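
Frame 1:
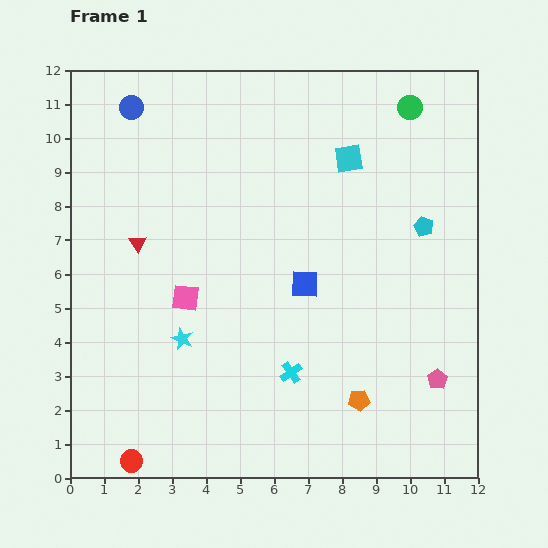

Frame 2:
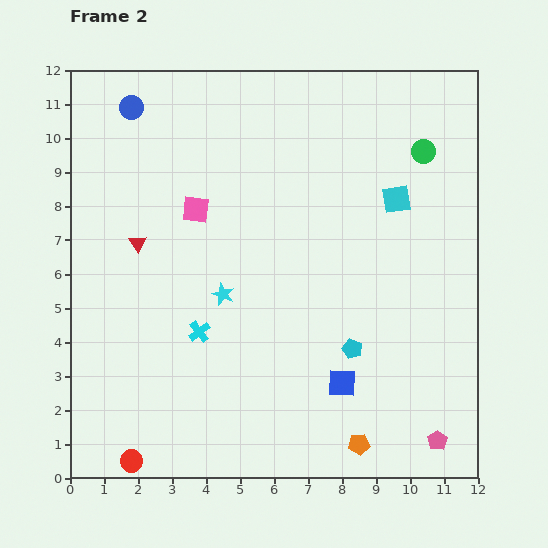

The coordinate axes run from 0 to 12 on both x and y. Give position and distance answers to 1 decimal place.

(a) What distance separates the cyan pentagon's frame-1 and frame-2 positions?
4.2

The cyan pentagon moved from (10.4, 7.4) to (8.3, 3.8), a distance of √(2.1² + 3.6²) ≈ 4.2.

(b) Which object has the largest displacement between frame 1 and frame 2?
the cyan pentagon

(moved 4.2; next 3.1)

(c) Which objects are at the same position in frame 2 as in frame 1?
the red triangle, the blue circle, the red circle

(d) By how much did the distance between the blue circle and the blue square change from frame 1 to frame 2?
+2.9

Distance in frame 1: 7.3. Distance in frame 2: 10.2.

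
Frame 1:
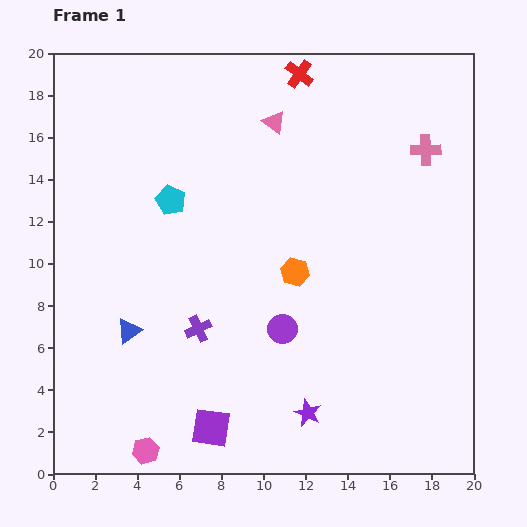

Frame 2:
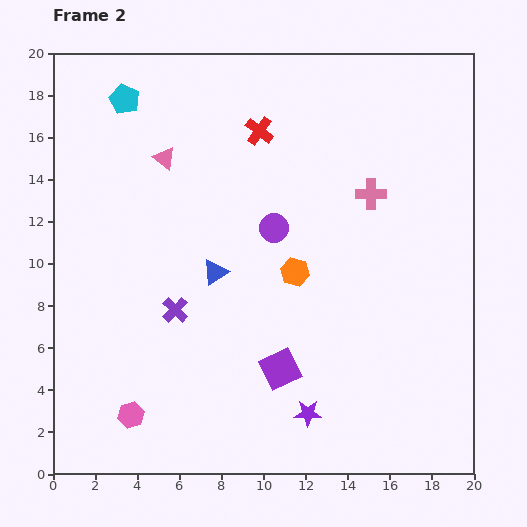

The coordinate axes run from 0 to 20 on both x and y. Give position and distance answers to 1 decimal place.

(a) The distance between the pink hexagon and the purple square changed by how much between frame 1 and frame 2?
+4.1

Distance in frame 1: 3.3. Distance in frame 2: 7.4.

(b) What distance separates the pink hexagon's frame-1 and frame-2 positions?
1.8

The pink hexagon moved from (4.4, 1.1) to (3.7, 2.8), a distance of √(0.7² + 1.7²) ≈ 1.8.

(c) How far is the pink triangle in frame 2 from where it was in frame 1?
5.5

The pink triangle moved from (10.5, 16.7) to (5.3, 15.0), a distance of √(5.2² + 1.7²) ≈ 5.5.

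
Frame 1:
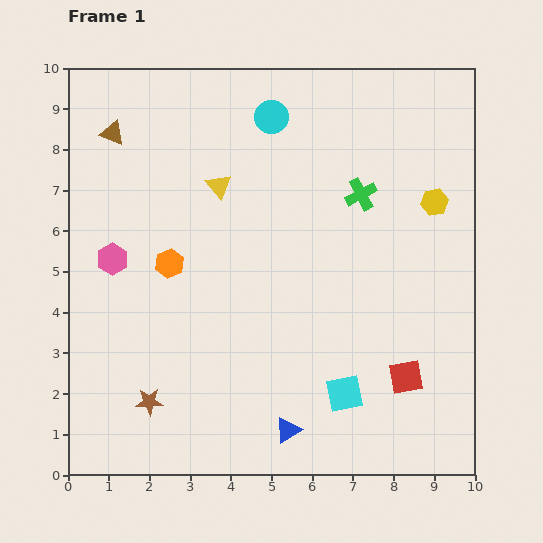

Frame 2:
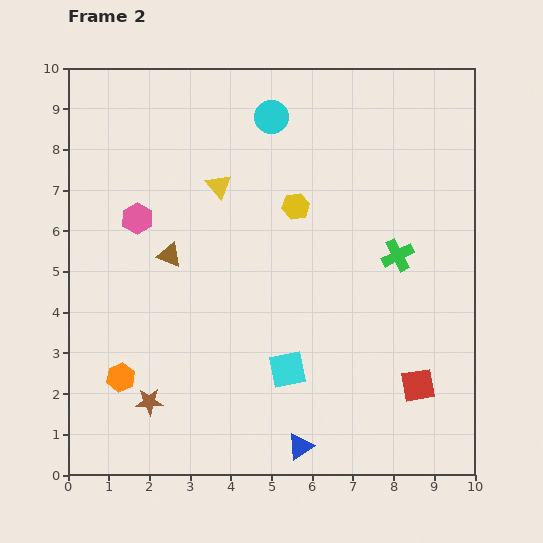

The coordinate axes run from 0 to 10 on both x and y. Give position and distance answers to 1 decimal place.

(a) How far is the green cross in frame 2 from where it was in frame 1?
1.7

The green cross moved from (7.2, 6.9) to (8.1, 5.4), a distance of √(0.9² + 1.5²) ≈ 1.7.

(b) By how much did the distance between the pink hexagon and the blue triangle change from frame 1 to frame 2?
+0.9

Distance in frame 1: 6.0. Distance in frame 2: 6.9.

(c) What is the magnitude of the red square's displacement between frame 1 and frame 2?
0.4

The red square moved from (8.3, 2.4) to (8.6, 2.2), a distance of √(0.3² + 0.2²) ≈ 0.4.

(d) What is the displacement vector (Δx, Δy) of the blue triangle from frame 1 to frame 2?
(0.3, -0.4)

The blue triangle was at (5.4, 1.1) in frame 1 and (5.7, 0.7) in frame 2.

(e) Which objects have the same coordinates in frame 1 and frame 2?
the yellow triangle, the cyan circle, the brown star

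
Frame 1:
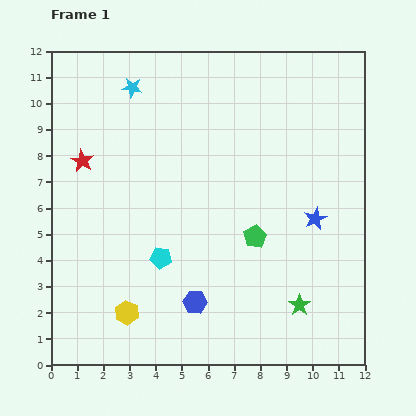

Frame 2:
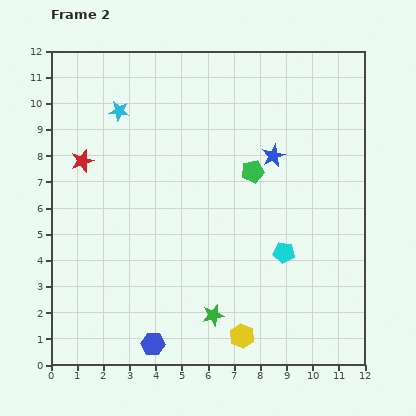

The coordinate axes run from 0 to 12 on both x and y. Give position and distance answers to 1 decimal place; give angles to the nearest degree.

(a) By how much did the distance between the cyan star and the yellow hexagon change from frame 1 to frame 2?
+1.2

Distance in frame 1: 8.6. Distance in frame 2: 9.8.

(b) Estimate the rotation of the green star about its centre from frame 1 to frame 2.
23° clockwise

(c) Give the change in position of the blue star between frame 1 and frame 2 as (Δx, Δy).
(-1.6, 2.4)

The blue star was at (10.1, 5.6) in frame 1 and (8.5, 8.0) in frame 2.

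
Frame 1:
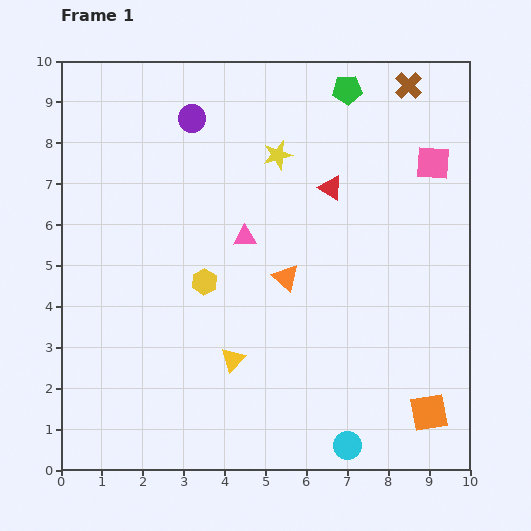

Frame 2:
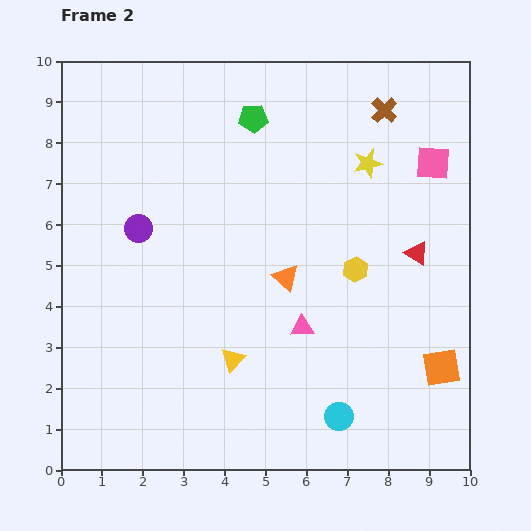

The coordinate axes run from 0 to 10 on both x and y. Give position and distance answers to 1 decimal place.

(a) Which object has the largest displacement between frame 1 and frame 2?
the yellow hexagon

(moved 3.7; next 3.0)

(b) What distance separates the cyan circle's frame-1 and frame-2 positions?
0.7

The cyan circle moved from (7.0, 0.6) to (6.8, 1.3), a distance of √(0.2² + 0.7²) ≈ 0.7.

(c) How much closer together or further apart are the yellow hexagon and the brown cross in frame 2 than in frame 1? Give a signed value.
-2.9

Distance in frame 1: 6.9. Distance in frame 2: 4.0.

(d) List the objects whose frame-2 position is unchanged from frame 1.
the yellow triangle, the orange triangle, the pink square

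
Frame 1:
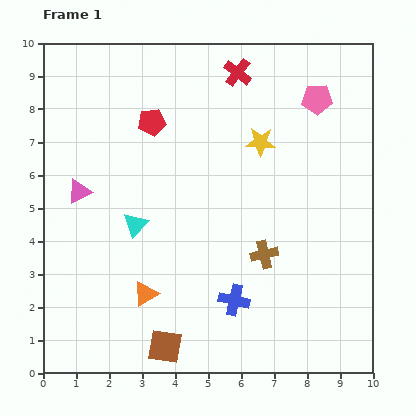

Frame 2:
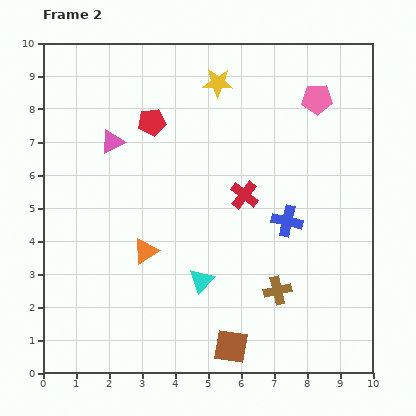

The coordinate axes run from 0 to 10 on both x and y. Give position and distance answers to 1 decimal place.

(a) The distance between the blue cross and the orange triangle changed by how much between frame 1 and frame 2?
+1.7

Distance in frame 1: 2.7. Distance in frame 2: 4.4.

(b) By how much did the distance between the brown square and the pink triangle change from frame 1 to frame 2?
+1.8

Distance in frame 1: 5.4. Distance in frame 2: 7.2.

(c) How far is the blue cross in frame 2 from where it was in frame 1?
2.9

The blue cross moved from (5.8, 2.2) to (7.4, 4.6), a distance of √(1.6² + 2.4²) ≈ 2.9.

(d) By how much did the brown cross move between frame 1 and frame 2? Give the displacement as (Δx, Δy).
(0.4, -1.1)

The brown cross was at (6.7, 3.6) in frame 1 and (7.1, 2.5) in frame 2.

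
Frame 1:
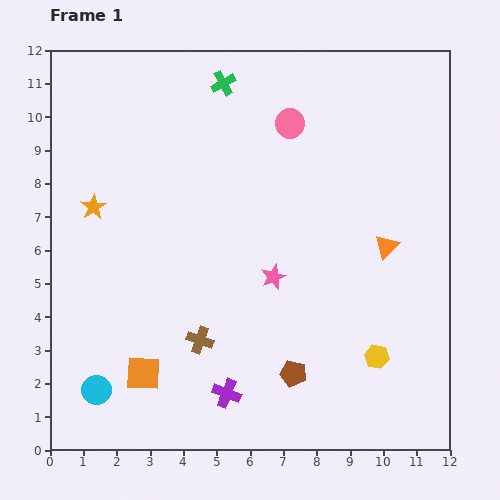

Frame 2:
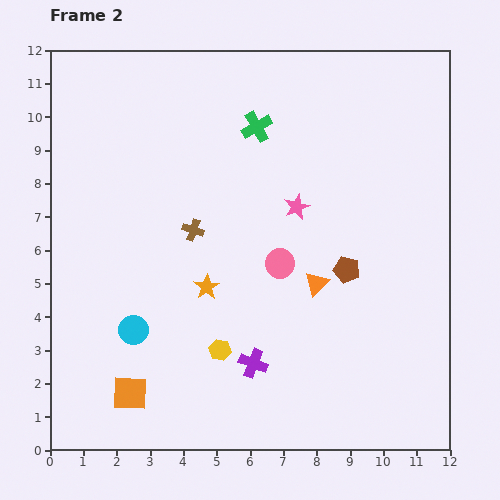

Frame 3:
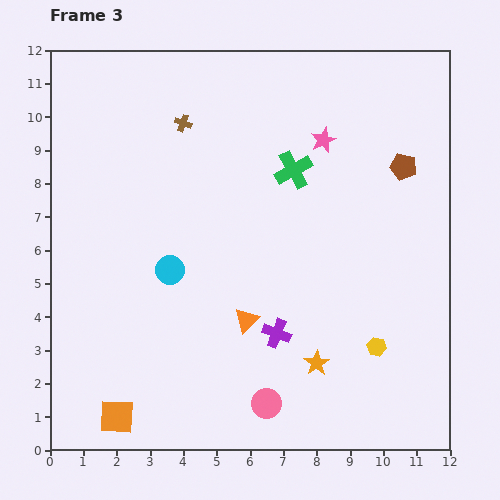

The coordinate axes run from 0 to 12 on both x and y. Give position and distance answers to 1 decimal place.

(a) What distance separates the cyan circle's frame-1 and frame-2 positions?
2.1

The cyan circle moved from (1.4, 1.8) to (2.5, 3.6), a distance of √(1.1² + 1.8²) ≈ 2.1.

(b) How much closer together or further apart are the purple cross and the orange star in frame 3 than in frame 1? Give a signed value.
-5.4

Distance in frame 1: 6.9. Distance in frame 3: 1.5.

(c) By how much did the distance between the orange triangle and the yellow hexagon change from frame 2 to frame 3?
+0.5

Distance in frame 2: 3.5. Distance in frame 3: 4.0.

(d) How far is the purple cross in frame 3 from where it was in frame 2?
1.1

The purple cross moved from (6.1, 2.6) to (6.8, 3.5), a distance of √(0.7² + 0.9²) ≈ 1.1.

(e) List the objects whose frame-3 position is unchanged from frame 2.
none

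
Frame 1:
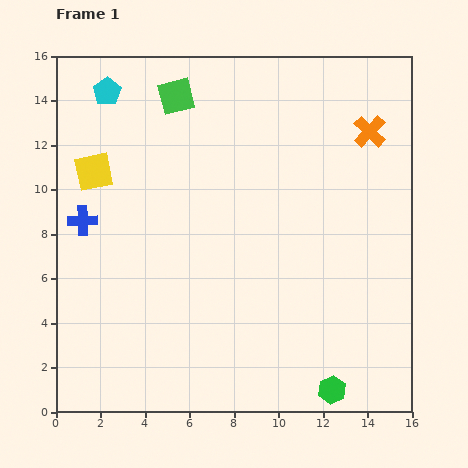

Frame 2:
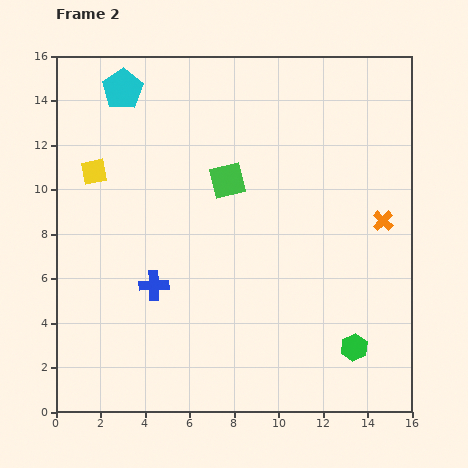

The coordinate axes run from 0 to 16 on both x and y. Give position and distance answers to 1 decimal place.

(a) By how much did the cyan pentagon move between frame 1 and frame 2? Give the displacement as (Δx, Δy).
(0.7, 0.1)

The cyan pentagon was at (2.3, 14.4) in frame 1 and (3.0, 14.5) in frame 2.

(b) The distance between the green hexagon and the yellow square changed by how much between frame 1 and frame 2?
-0.4

Distance in frame 1: 14.5. Distance in frame 2: 14.1.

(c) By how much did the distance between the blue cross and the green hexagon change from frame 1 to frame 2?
-4.1

Distance in frame 1: 13.5. Distance in frame 2: 9.4.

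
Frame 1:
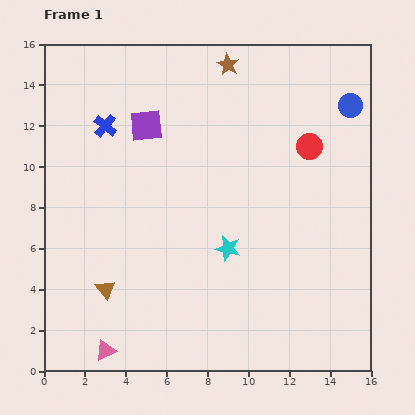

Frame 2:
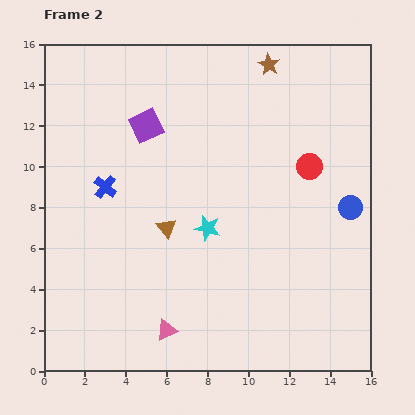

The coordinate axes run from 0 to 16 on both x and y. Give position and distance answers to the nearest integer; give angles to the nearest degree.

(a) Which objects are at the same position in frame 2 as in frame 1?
the purple square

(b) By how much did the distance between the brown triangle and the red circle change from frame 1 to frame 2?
-4

Distance in frame 1: 12. Distance in frame 2: 8.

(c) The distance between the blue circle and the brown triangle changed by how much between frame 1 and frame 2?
-6

Distance in frame 1: 15. Distance in frame 2: 9.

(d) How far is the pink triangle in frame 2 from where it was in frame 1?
3

The pink triangle moved from (3, 1) to (6, 2), a distance of √(3² + 1²) ≈ 3.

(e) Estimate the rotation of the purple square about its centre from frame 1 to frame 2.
20° counter-clockwise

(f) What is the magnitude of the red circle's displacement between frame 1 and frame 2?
1

The red circle moved from (13, 11) to (13, 10), a distance of √(0² + 1²) ≈ 1.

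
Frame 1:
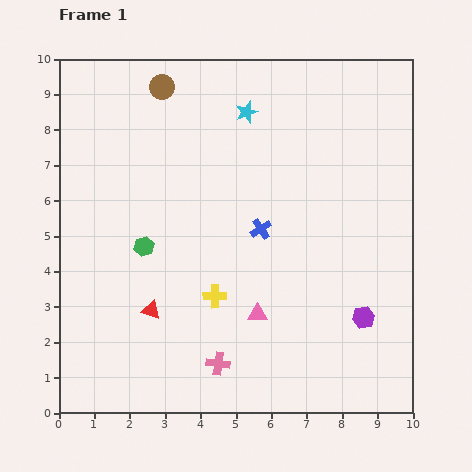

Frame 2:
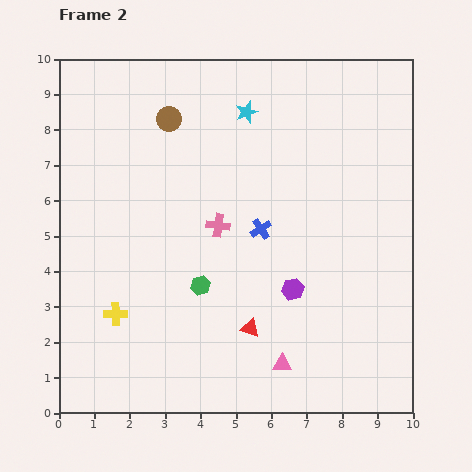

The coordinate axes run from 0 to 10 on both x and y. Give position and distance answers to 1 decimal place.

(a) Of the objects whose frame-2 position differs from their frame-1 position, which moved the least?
the brown circle

(moved 0.9)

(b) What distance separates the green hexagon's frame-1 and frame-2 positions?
1.9

The green hexagon moved from (2.4, 4.7) to (4.0, 3.6), a distance of √(1.6² + 1.1²) ≈ 1.9.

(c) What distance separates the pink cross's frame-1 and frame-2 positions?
3.9

The pink cross moved from (4.5, 1.4) to (4.5, 5.3), a distance of √(0.0² + 3.9²) ≈ 3.9.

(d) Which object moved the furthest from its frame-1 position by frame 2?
the pink cross

(moved 3.9; next 2.8)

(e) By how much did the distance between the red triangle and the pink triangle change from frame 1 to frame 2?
-1.7

Distance in frame 1: 3.0. Distance in frame 2: 1.3.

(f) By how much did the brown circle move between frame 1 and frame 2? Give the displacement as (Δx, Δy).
(0.2, -0.9)

The brown circle was at (2.9, 9.2) in frame 1 and (3.1, 8.3) in frame 2.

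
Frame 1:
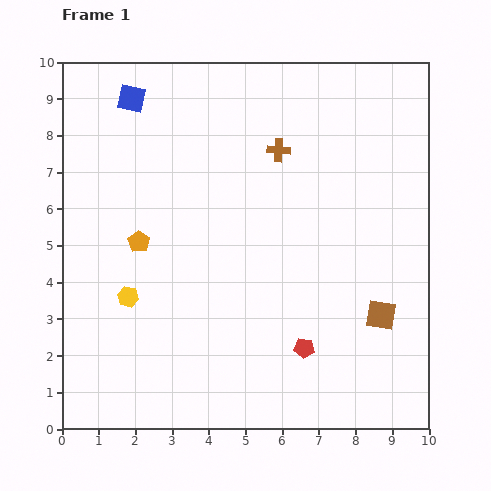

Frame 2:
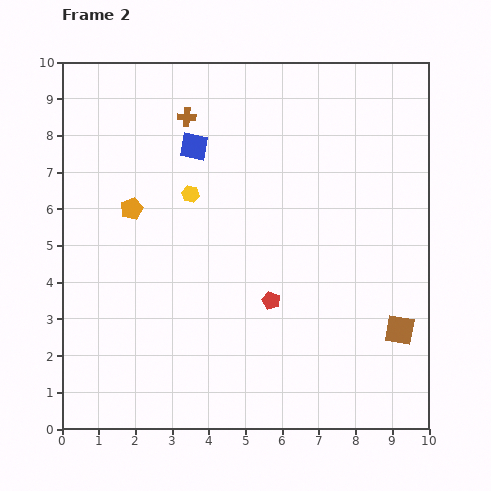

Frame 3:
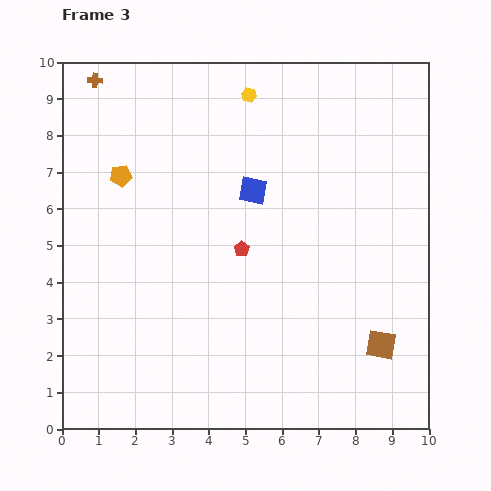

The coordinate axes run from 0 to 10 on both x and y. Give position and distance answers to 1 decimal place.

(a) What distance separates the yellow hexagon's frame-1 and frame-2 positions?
3.3

The yellow hexagon moved from (1.8, 3.6) to (3.5, 6.4), a distance of √(1.7² + 2.8²) ≈ 3.3.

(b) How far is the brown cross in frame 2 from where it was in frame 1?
2.7

The brown cross moved from (5.9, 7.6) to (3.4, 8.5), a distance of √(2.5² + 0.9²) ≈ 2.7.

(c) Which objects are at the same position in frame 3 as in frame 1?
none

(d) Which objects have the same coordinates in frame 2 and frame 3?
none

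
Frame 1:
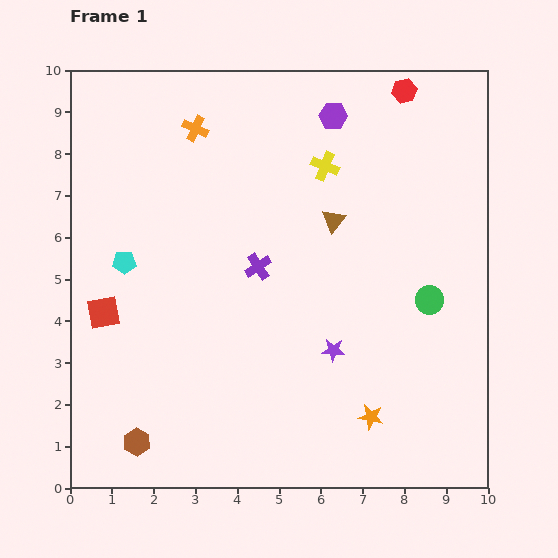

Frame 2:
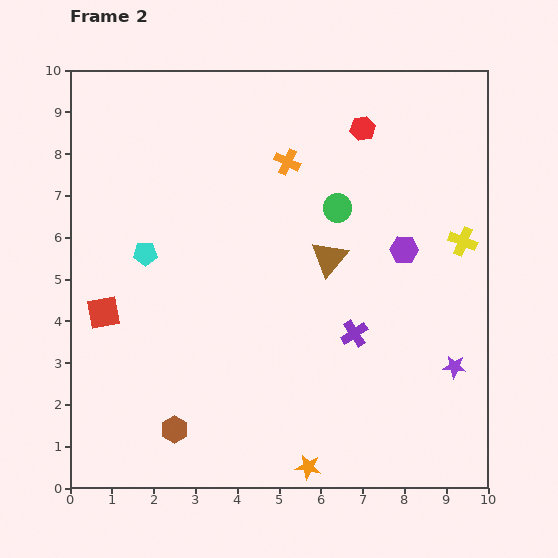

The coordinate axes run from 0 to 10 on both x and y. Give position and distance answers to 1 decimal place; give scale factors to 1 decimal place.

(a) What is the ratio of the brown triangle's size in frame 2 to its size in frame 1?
1.6×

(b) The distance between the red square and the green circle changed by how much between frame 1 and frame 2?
-1.7

Distance in frame 1: 7.8. Distance in frame 2: 6.1.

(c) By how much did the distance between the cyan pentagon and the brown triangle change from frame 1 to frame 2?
-0.7

Distance in frame 1: 5.1. Distance in frame 2: 4.4.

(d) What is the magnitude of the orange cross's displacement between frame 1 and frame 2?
2.3

The orange cross moved from (3.0, 8.6) to (5.2, 7.8), a distance of √(2.2² + 0.8²) ≈ 2.3.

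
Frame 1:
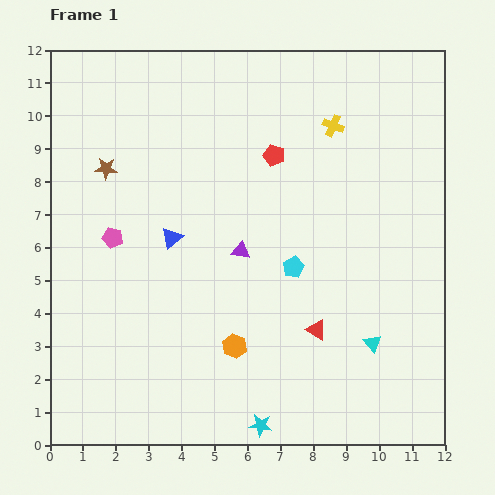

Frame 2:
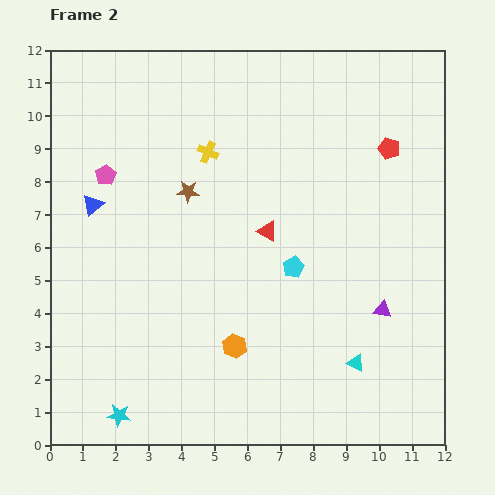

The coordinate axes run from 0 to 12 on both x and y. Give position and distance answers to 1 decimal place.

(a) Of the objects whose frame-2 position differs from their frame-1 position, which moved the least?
the cyan triangle

(moved 0.8)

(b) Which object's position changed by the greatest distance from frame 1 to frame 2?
the purple triangle

(moved 4.7; next 4.3)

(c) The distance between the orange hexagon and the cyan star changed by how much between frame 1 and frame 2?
+1.6

Distance in frame 1: 2.5. Distance in frame 2: 4.1.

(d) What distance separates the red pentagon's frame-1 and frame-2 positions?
3.5

The red pentagon moved from (6.8, 8.8) to (10.3, 9.0), a distance of √(3.5² + 0.2²) ≈ 3.5.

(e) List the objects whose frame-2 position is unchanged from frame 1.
the cyan pentagon, the orange hexagon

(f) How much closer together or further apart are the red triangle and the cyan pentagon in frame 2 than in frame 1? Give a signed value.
-0.6

Distance in frame 1: 2.0. Distance in frame 2: 1.4.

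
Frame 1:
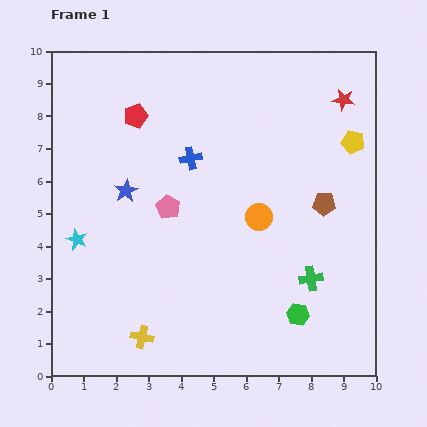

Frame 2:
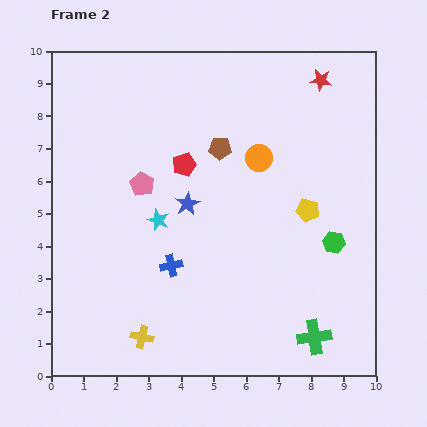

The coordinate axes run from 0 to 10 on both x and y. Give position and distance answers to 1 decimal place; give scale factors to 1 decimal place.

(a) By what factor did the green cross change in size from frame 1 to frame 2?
1.4×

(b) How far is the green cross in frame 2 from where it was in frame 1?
1.8

The green cross moved from (8.0, 3.0) to (8.1, 1.2), a distance of √(0.1² + 1.8²) ≈ 1.8.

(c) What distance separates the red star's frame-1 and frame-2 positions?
0.9

The red star moved from (9.0, 8.5) to (8.3, 9.1), a distance of √(0.7² + 0.6²) ≈ 0.9.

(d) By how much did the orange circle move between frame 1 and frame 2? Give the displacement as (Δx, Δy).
(0.0, 1.8)

The orange circle was at (6.4, 4.9) in frame 1 and (6.4, 6.7) in frame 2.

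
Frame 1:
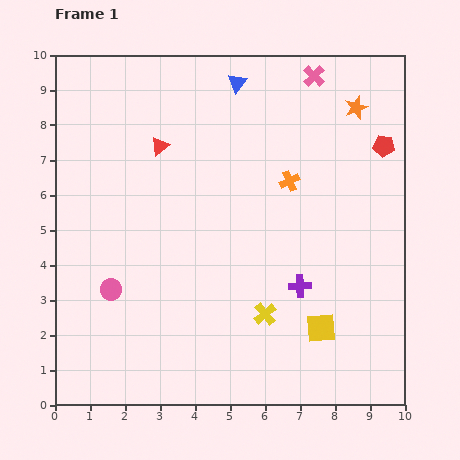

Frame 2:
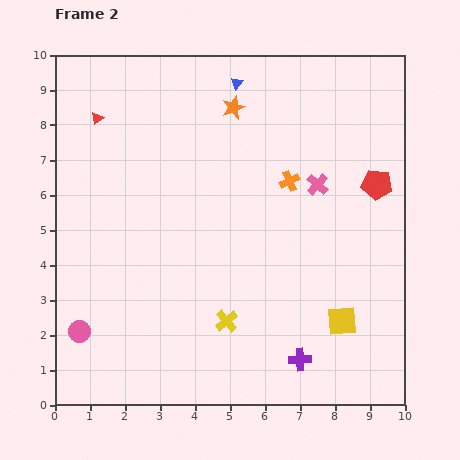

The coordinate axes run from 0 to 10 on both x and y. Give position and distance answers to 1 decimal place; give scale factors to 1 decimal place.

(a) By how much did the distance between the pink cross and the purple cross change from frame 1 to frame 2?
-1.0

Distance in frame 1: 6.0. Distance in frame 2: 5.0.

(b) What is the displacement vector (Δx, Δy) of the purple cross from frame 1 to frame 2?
(0.0, -2.1)

The purple cross was at (7.0, 3.4) in frame 1 and (7.0, 1.3) in frame 2.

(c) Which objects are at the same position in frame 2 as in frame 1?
the blue triangle, the orange cross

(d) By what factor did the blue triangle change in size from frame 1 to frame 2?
0.6×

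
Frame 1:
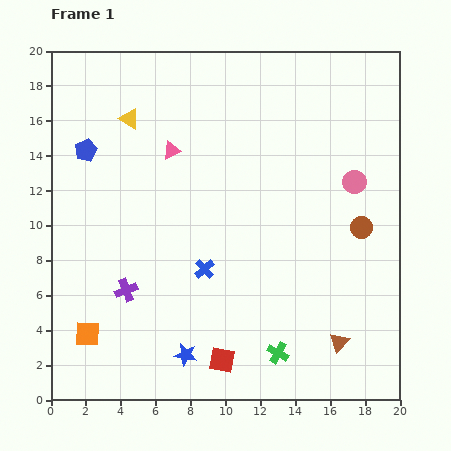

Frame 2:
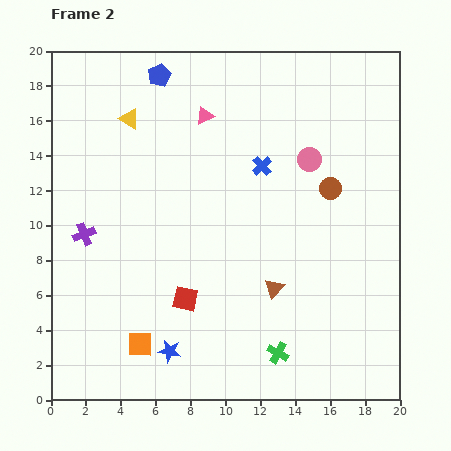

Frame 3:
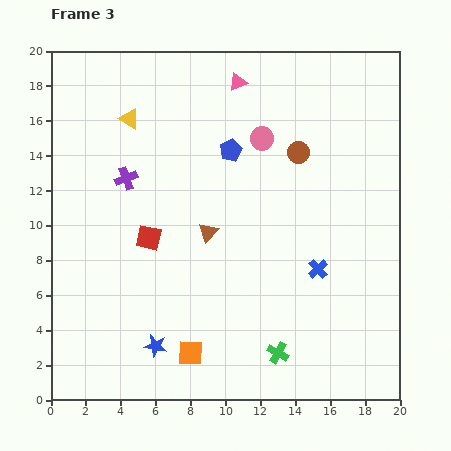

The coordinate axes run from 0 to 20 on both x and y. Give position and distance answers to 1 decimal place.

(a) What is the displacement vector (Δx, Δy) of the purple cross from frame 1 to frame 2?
(-2.4, 3.2)

The purple cross was at (4.3, 6.3) in frame 1 and (1.9, 9.5) in frame 2.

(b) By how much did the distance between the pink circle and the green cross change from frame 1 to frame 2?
+0.5

Distance in frame 1: 10.7. Distance in frame 2: 11.2.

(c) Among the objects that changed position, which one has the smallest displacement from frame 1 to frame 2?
the blue star

(moved 0.9)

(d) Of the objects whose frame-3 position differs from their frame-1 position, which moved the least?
the blue star

(moved 1.8)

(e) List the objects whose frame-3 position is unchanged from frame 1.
the yellow triangle, the green cross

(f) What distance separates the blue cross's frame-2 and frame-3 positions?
6.7

The blue cross moved from (12.1, 13.4) to (15.3, 7.5), a distance of √(3.2² + 5.9²) ≈ 6.7.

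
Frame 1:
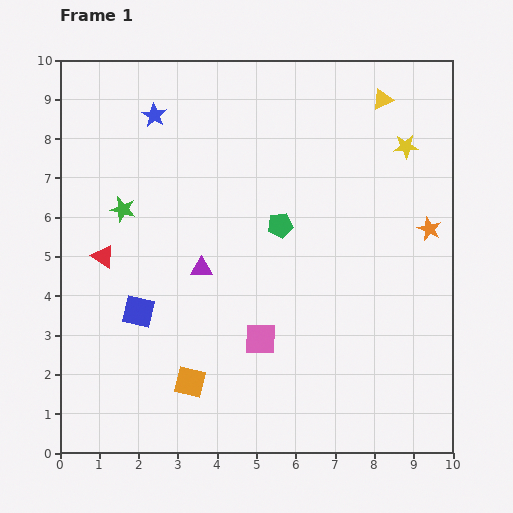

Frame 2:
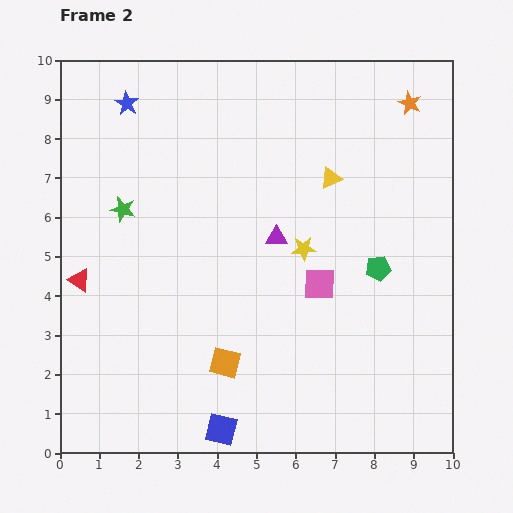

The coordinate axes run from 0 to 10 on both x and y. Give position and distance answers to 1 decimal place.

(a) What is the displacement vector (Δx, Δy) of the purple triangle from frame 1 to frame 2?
(1.9, 0.8)

The purple triangle was at (3.6, 4.7) in frame 1 and (5.5, 5.5) in frame 2.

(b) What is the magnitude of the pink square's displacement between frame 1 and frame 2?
2.1

The pink square moved from (5.1, 2.9) to (6.6, 4.3), a distance of √(1.5² + 1.4²) ≈ 2.1.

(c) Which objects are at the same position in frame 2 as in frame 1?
the green star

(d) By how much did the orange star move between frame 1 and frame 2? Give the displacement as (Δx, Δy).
(-0.5, 3.2)

The orange star was at (9.4, 5.7) in frame 1 and (8.9, 8.9) in frame 2.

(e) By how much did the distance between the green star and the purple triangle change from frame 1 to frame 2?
+1.5

Distance in frame 1: 2.5. Distance in frame 2: 4.0.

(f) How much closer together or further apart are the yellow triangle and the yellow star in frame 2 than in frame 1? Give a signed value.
+0.6

Distance in frame 1: 1.3. Distance in frame 2: 1.9.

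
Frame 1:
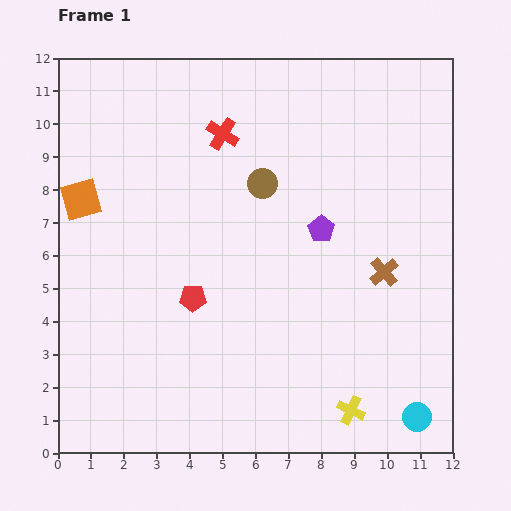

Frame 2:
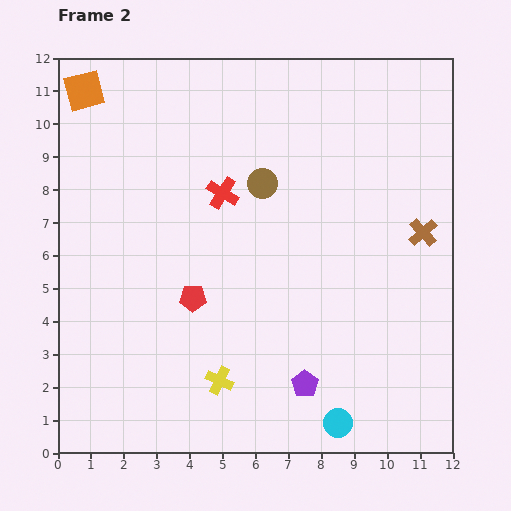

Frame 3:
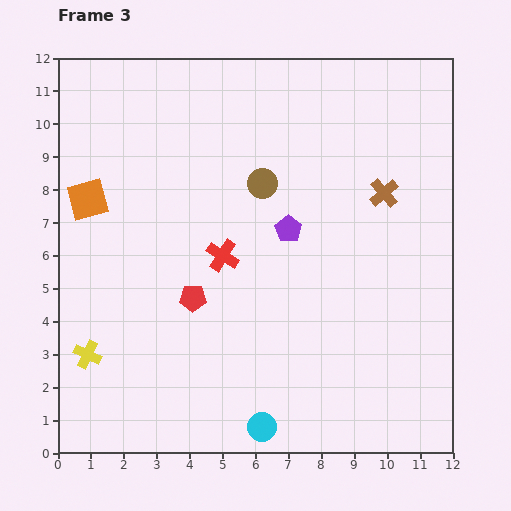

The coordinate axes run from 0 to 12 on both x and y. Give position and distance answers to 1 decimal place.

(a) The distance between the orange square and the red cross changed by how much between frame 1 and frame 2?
+0.5

Distance in frame 1: 4.7. Distance in frame 2: 5.2.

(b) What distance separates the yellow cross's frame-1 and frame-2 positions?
4.1

The yellow cross moved from (8.9, 1.3) to (4.9, 2.2), a distance of √(4.0² + 0.9²) ≈ 4.1.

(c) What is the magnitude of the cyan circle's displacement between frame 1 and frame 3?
4.7

The cyan circle moved from (10.9, 1.1) to (6.2, 0.8), a distance of √(4.7² + 0.3²) ≈ 4.7.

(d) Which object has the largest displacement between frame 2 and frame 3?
the purple pentagon

(moved 4.7; next 4.1)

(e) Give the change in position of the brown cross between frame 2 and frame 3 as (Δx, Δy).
(-1.2, 1.2)

The brown cross was at (11.1, 6.7) in frame 2 and (9.9, 7.9) in frame 3.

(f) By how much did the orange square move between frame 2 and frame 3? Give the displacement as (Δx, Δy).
(0.1, -3.3)

The orange square was at (0.8, 11.0) in frame 2 and (0.9, 7.7) in frame 3.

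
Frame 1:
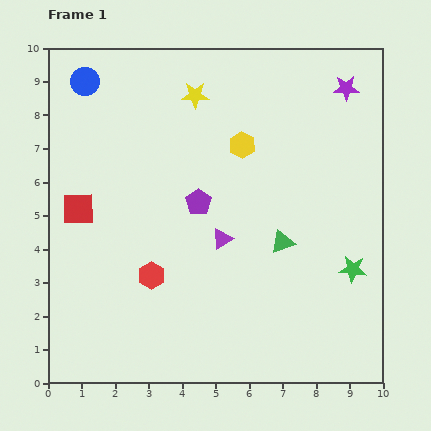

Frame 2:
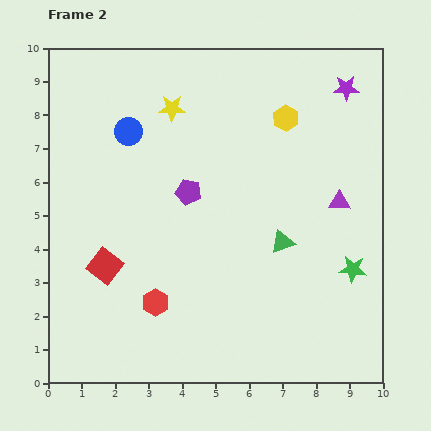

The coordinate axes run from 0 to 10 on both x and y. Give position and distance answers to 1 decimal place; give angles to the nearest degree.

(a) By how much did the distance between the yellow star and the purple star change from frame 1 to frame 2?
+0.7

Distance in frame 1: 4.5. Distance in frame 2: 5.2.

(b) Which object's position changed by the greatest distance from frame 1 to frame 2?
the purple triangle

(moved 3.7; next 2.0)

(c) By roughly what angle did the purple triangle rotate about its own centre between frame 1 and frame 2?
32° clockwise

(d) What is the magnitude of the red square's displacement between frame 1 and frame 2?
1.9

The red square moved from (0.9, 5.2) to (1.7, 3.5), a distance of √(0.8² + 1.7²) ≈ 1.9.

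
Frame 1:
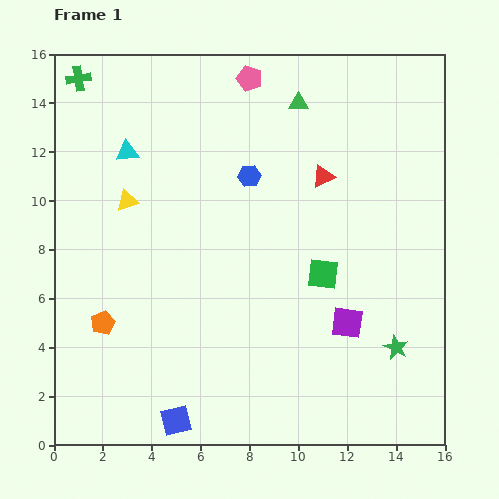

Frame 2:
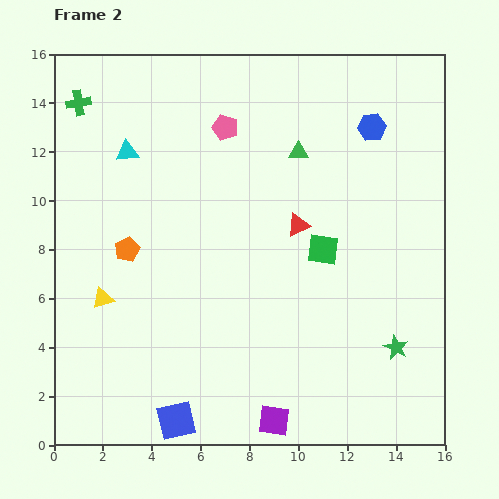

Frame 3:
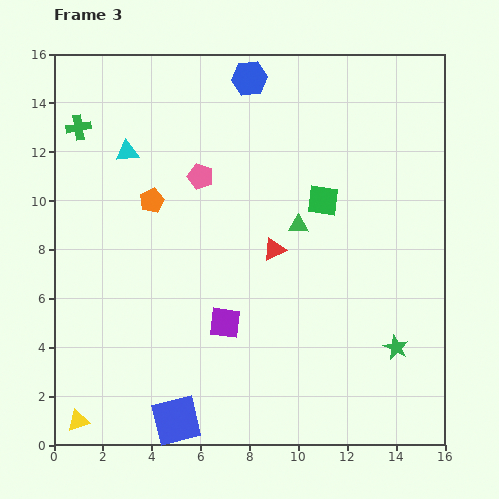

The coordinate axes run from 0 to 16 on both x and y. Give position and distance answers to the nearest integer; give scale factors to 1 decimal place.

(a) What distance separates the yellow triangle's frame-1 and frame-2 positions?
4

The yellow triangle moved from (3, 10) to (2, 6), a distance of √(1² + 4²) ≈ 4.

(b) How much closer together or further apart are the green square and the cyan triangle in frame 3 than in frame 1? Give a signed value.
-1

Distance in frame 1: 9. Distance in frame 3: 8.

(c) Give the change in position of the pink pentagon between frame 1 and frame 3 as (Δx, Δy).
(-2, -4)

The pink pentagon was at (8, 15) in frame 1 and (6, 11) in frame 3.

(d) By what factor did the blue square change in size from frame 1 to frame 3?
1.6×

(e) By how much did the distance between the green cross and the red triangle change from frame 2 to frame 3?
-1

Distance in frame 2: 10. Distance in frame 3: 9.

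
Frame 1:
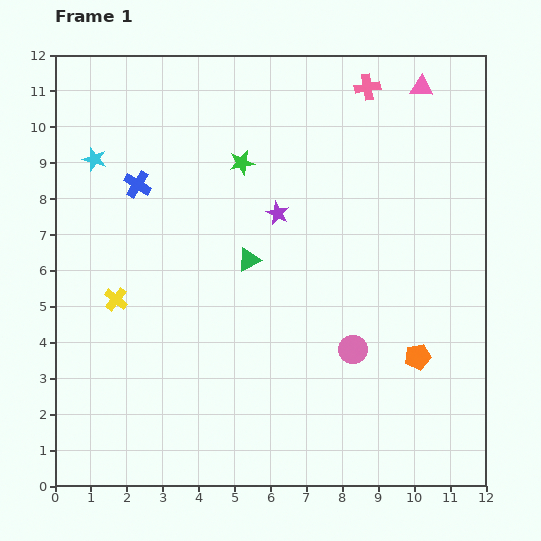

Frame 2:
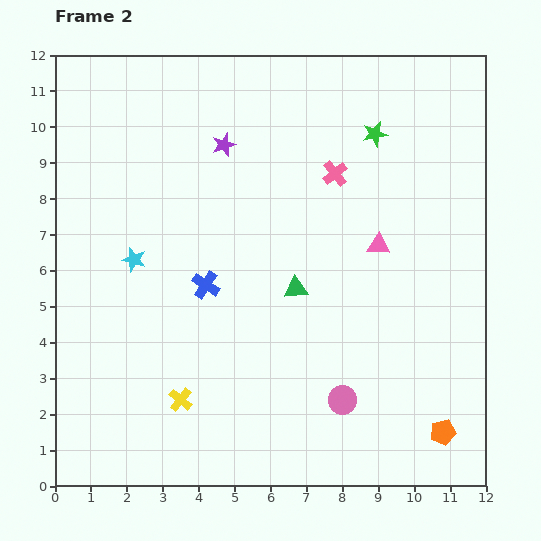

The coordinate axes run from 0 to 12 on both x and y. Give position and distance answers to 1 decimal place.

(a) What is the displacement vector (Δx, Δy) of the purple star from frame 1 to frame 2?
(-1.5, 1.9)

The purple star was at (6.2, 7.6) in frame 1 and (4.7, 9.5) in frame 2.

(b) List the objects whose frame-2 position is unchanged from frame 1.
none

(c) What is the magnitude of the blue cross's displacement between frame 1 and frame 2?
3.4

The blue cross moved from (2.3, 8.4) to (4.2, 5.6), a distance of √(1.9² + 2.8²) ≈ 3.4.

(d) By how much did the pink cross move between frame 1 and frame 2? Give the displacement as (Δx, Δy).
(-0.9, -2.4)

The pink cross was at (8.7, 11.1) in frame 1 and (7.8, 8.7) in frame 2.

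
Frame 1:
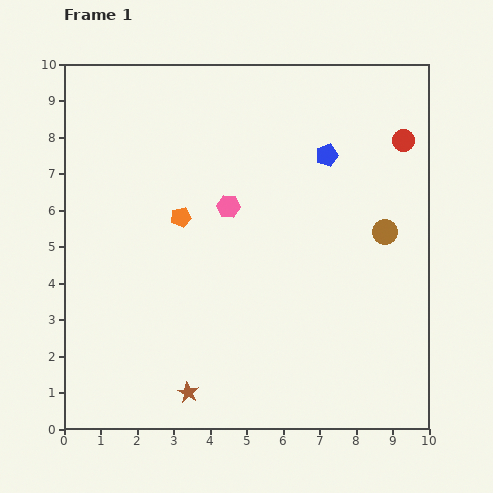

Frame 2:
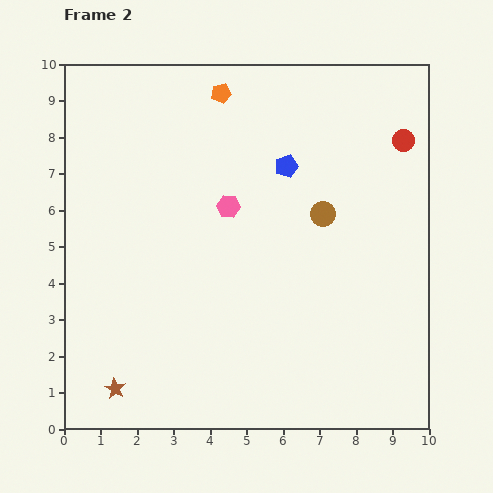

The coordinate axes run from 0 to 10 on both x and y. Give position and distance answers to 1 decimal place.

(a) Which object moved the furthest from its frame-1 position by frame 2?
the orange pentagon

(moved 3.6; next 2.0)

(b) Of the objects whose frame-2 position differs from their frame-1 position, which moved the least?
the blue pentagon

(moved 1.1)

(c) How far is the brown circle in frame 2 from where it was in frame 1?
1.8

The brown circle moved from (8.8, 5.4) to (7.1, 5.9), a distance of √(1.7² + 0.5²) ≈ 1.8.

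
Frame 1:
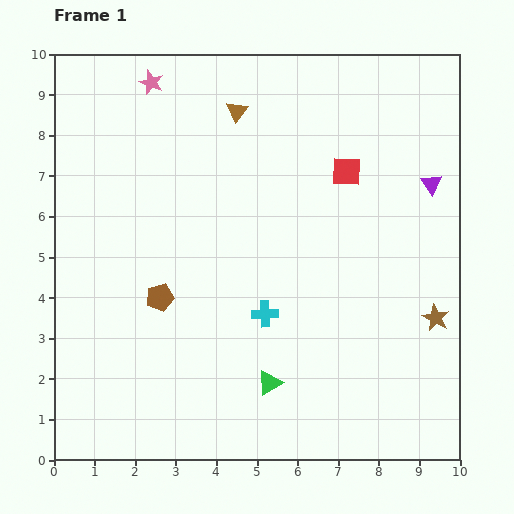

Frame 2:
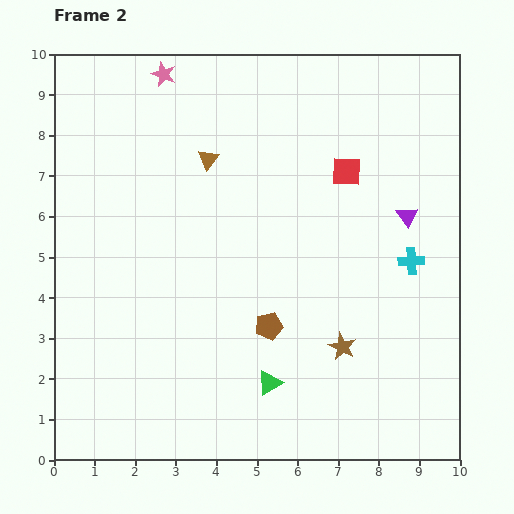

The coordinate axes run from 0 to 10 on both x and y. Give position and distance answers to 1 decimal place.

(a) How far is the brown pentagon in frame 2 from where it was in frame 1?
2.8

The brown pentagon moved from (2.6, 4.0) to (5.3, 3.3), a distance of √(2.7² + 0.7²) ≈ 2.8.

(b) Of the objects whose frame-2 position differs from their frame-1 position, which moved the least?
the pink star

(moved 0.4)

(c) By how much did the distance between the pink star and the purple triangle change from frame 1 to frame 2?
-0.4

Distance in frame 1: 7.3. Distance in frame 2: 6.9.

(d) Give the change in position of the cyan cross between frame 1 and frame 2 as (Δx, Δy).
(3.6, 1.3)

The cyan cross was at (5.2, 3.6) in frame 1 and (8.8, 4.9) in frame 2.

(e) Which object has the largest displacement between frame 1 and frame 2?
the cyan cross

(moved 3.8; next 2.8)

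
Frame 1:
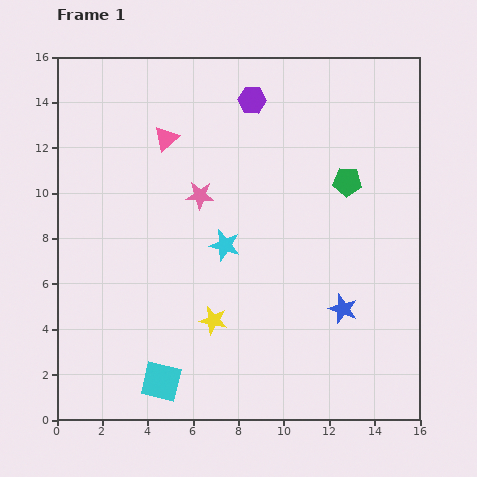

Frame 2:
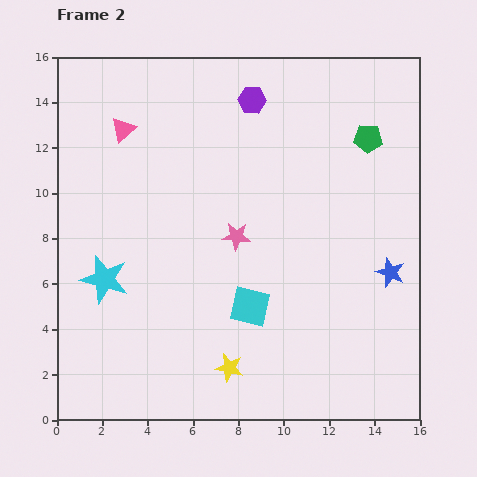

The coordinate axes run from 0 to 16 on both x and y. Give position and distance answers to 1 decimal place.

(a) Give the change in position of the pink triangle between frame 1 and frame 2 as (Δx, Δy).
(-1.9, 0.4)

The pink triangle was at (4.8, 12.4) in frame 1 and (2.9, 12.8) in frame 2.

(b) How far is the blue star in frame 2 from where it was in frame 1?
2.6

The blue star moved from (12.6, 4.9) to (14.7, 6.5), a distance of √(2.1² + 1.6²) ≈ 2.6.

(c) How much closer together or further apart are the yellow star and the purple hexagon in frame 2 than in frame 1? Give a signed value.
+2.0

Distance in frame 1: 9.8. Distance in frame 2: 11.8.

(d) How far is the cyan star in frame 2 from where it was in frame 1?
5.5

The cyan star moved from (7.4, 7.7) to (2.1, 6.2), a distance of √(5.3² + 1.5²) ≈ 5.5.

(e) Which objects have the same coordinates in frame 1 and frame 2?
the purple hexagon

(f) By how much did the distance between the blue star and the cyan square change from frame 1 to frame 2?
-2.2

Distance in frame 1: 8.6. Distance in frame 2: 6.4.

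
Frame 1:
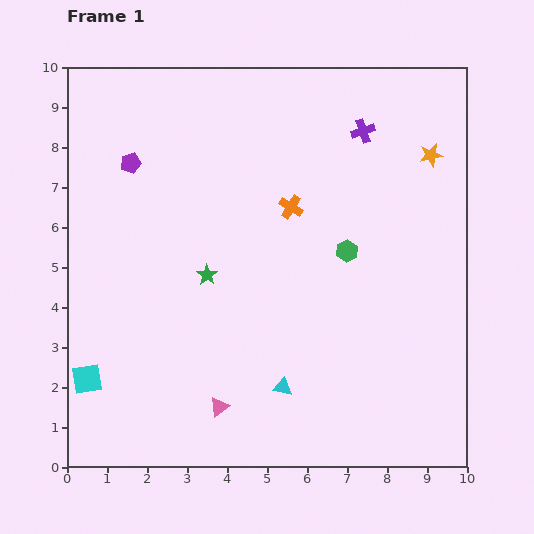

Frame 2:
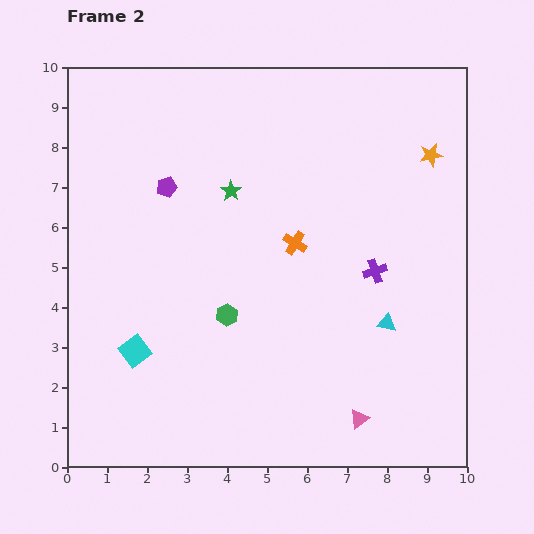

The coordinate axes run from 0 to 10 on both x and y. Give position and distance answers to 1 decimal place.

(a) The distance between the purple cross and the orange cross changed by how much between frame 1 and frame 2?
-0.5

Distance in frame 1: 2.6. Distance in frame 2: 2.1.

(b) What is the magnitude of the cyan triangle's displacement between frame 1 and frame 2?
3.1

The cyan triangle moved from (5.4, 2.0) to (8.0, 3.6), a distance of √(2.6² + 1.6²) ≈ 3.1.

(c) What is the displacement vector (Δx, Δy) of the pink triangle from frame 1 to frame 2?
(3.5, -0.3)

The pink triangle was at (3.8, 1.5) in frame 1 and (7.3, 1.2) in frame 2.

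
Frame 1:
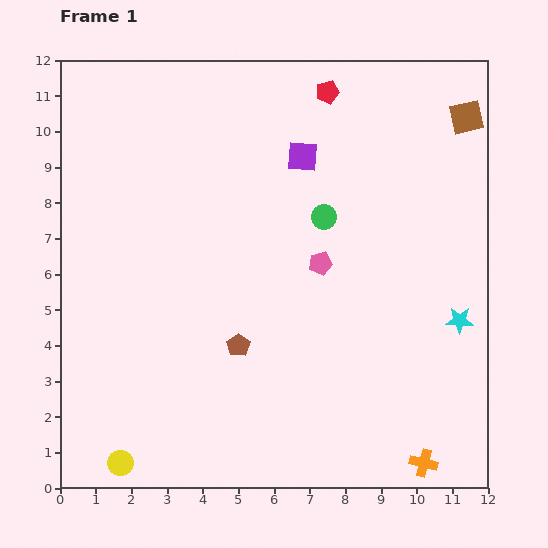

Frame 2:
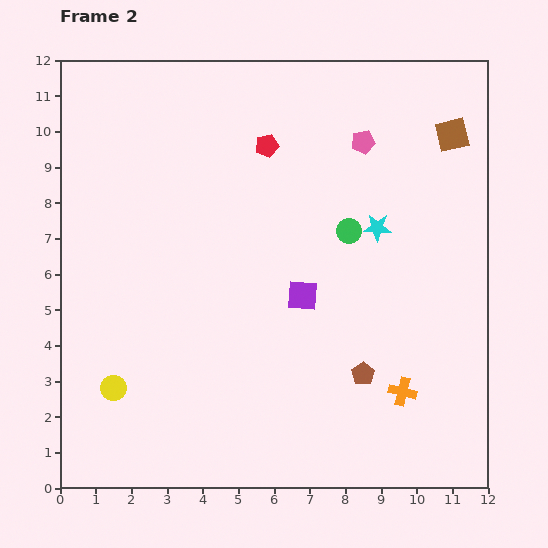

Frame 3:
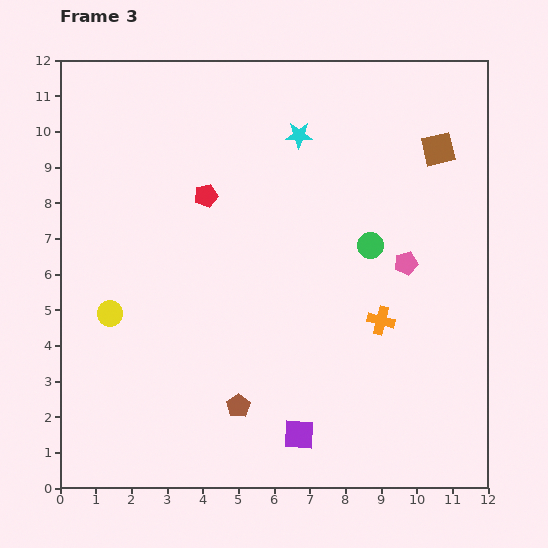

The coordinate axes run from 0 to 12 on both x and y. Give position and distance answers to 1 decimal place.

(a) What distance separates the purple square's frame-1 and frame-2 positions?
3.9

The purple square moved from (6.8, 9.3) to (6.8, 5.4), a distance of √(0.0² + 3.9²) ≈ 3.9.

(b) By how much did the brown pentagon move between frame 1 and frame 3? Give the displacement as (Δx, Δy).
(0.0, -1.7)

The brown pentagon was at (5.0, 4.0) in frame 1 and (5.0, 2.3) in frame 3.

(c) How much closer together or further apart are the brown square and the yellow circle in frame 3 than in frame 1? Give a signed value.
-3.4

Distance in frame 1: 13.7. Distance in frame 3: 10.3.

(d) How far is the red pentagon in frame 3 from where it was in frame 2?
2.2

The red pentagon moved from (5.8, 9.6) to (4.1, 8.2), a distance of √(1.7² + 1.4²) ≈ 2.2.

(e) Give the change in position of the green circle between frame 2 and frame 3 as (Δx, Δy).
(0.6, -0.4)

The green circle was at (8.1, 7.2) in frame 2 and (8.7, 6.8) in frame 3.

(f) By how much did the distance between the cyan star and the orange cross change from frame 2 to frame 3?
+1.0

Distance in frame 2: 4.7. Distance in frame 3: 5.7.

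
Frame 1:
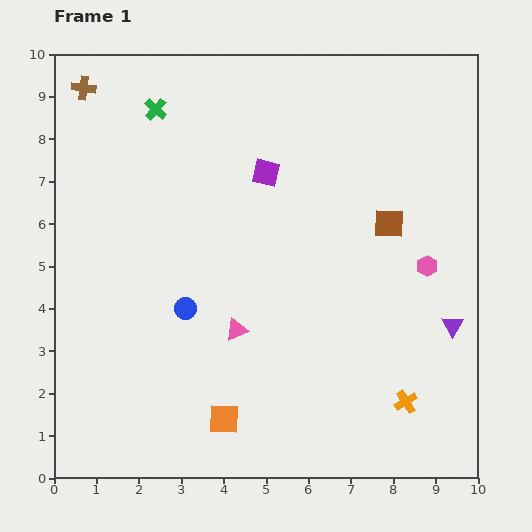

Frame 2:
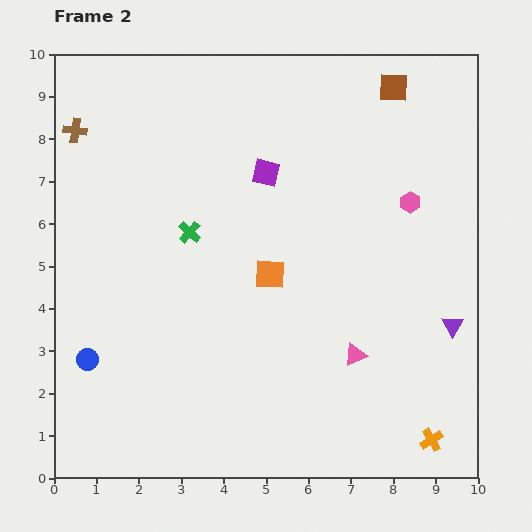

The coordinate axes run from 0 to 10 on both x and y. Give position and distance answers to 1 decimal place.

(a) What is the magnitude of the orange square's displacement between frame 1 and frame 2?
3.6

The orange square moved from (4.0, 1.4) to (5.1, 4.8), a distance of √(1.1² + 3.4²) ≈ 3.6.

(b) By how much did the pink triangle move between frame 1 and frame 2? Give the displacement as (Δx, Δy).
(2.8, -0.6)

The pink triangle was at (4.3, 3.5) in frame 1 and (7.1, 2.9) in frame 2.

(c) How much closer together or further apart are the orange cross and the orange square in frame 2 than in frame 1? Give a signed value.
+1.1

Distance in frame 1: 4.3. Distance in frame 2: 5.4.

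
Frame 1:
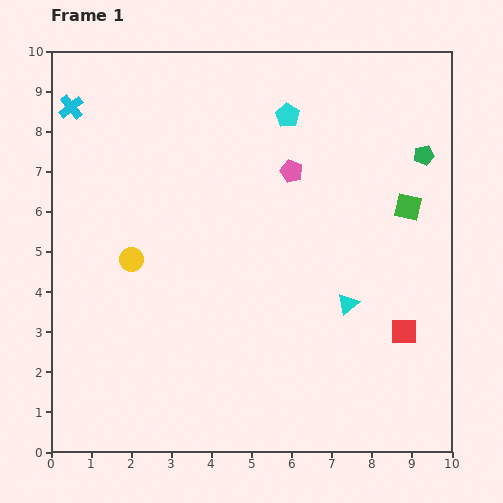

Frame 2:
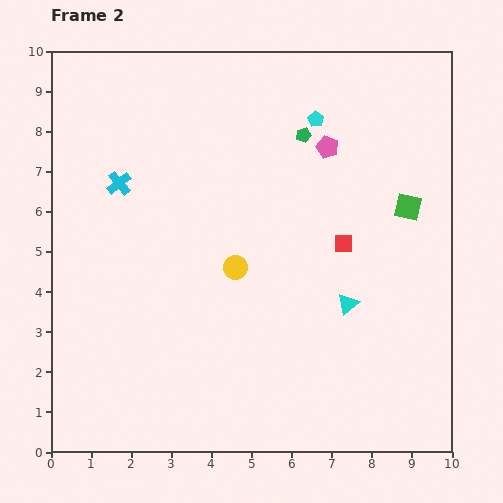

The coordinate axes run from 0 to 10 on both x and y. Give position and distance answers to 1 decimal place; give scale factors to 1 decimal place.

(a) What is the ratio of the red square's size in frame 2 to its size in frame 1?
0.7×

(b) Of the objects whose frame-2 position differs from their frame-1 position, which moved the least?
the cyan pentagon

(moved 0.7)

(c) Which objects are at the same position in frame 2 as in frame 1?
the cyan triangle, the green square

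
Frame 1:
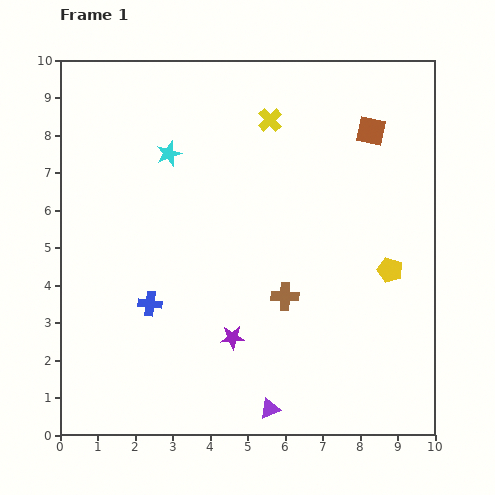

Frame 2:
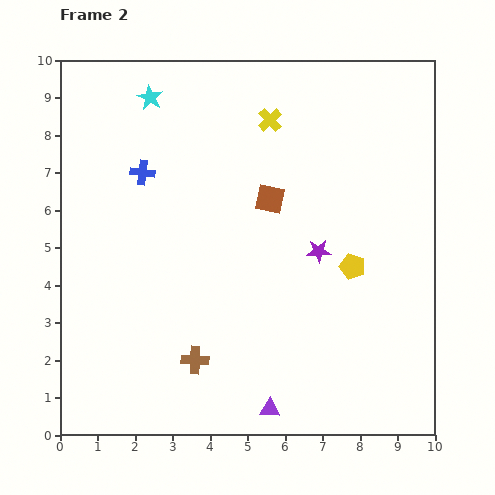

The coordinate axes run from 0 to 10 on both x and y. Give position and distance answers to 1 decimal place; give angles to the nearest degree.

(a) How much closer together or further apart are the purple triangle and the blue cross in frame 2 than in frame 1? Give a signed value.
+2.9

Distance in frame 1: 4.3. Distance in frame 2: 7.2.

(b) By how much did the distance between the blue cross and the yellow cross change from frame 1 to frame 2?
-2.2

Distance in frame 1: 5.9. Distance in frame 2: 3.7.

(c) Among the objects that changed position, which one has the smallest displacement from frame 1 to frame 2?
the yellow pentagon

(moved 1.0)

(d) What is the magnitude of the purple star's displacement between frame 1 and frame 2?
3.3

The purple star moved from (4.6, 2.6) to (6.9, 4.9), a distance of √(2.3² + 2.3²) ≈ 3.3.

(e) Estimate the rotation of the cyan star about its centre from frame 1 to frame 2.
23° counter-clockwise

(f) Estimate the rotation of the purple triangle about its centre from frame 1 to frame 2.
26° clockwise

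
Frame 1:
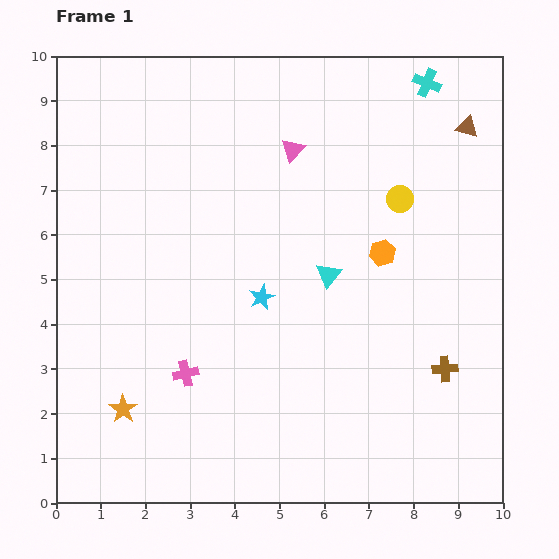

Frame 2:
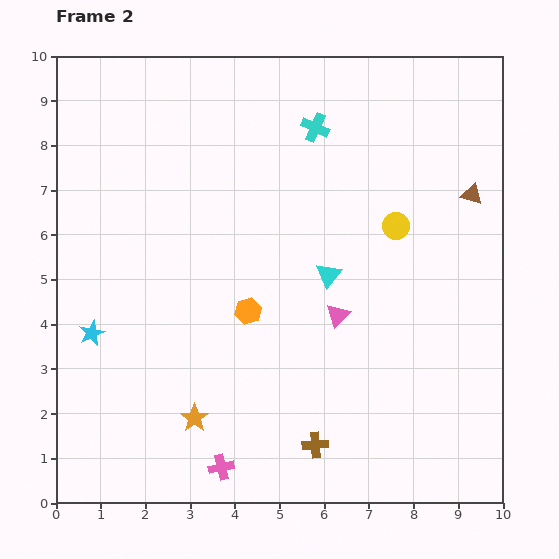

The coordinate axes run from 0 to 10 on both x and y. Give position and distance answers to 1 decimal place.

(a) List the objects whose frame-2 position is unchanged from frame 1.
the cyan triangle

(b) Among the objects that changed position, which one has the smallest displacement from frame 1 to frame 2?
the yellow circle

(moved 0.6)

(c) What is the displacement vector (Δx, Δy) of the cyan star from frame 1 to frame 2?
(-3.8, -0.8)

The cyan star was at (4.6, 4.6) in frame 1 and (0.8, 3.8) in frame 2.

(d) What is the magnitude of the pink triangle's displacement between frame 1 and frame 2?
3.8

The pink triangle moved from (5.3, 7.9) to (6.3, 4.2), a distance of √(1.0² + 3.7²) ≈ 3.8.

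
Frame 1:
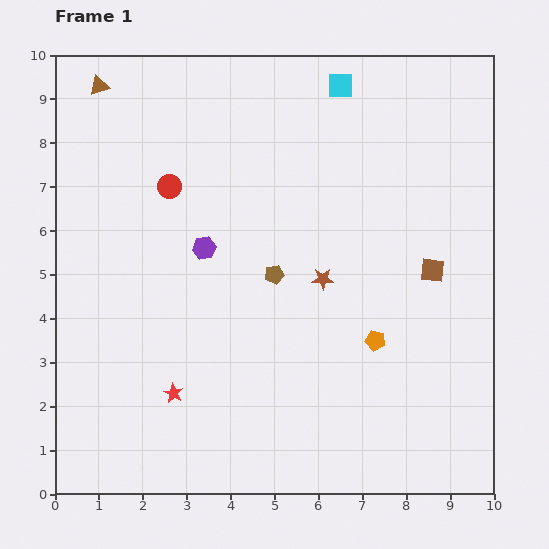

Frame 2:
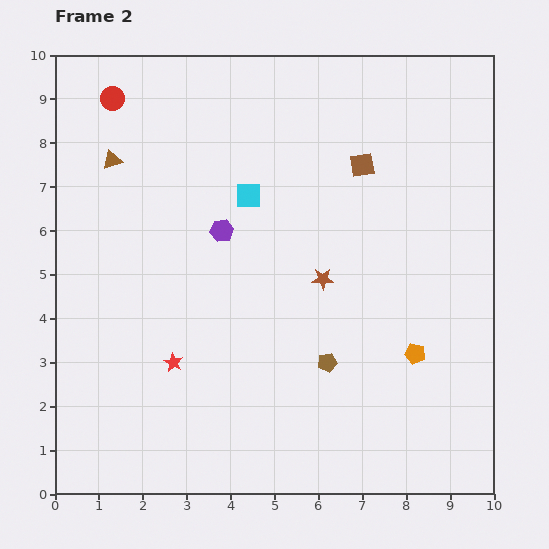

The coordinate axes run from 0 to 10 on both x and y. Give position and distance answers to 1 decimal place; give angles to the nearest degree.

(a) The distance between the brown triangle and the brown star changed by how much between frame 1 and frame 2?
-1.2

Distance in frame 1: 6.7. Distance in frame 2: 5.5.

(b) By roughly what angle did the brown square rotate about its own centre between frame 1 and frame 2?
16° counter-clockwise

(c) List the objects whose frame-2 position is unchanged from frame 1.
the brown star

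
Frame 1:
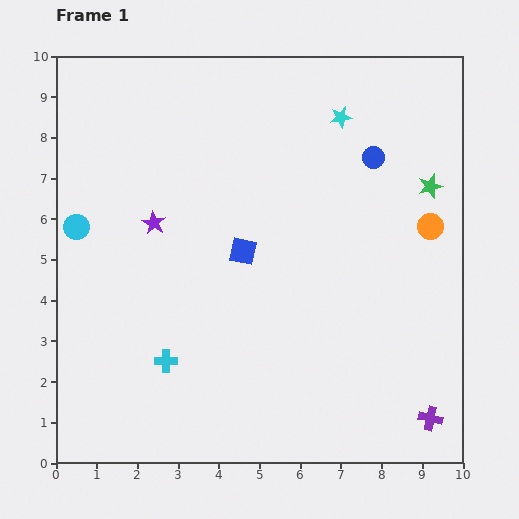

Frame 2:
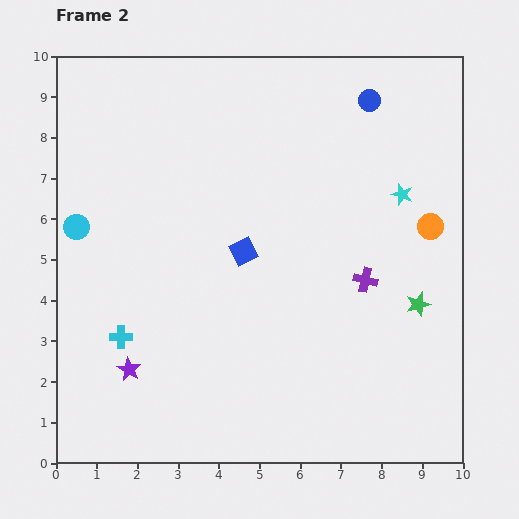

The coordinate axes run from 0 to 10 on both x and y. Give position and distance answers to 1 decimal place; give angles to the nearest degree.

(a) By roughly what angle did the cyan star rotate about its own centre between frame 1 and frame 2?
29° clockwise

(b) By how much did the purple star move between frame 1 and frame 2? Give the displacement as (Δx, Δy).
(-0.6, -3.6)

The purple star was at (2.4, 5.9) in frame 1 and (1.8, 2.3) in frame 2.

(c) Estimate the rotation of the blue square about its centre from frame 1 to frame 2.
39° counter-clockwise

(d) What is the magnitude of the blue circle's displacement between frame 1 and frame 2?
1.4

The blue circle moved from (7.8, 7.5) to (7.7, 8.9), a distance of √(0.1² + 1.4²) ≈ 1.4.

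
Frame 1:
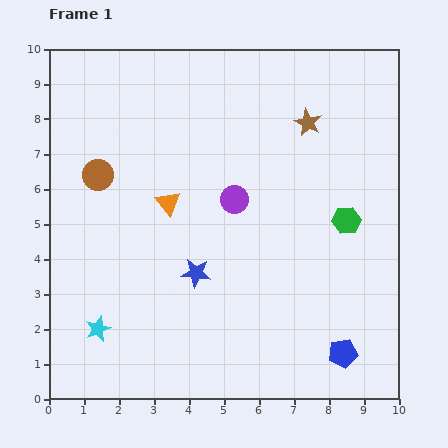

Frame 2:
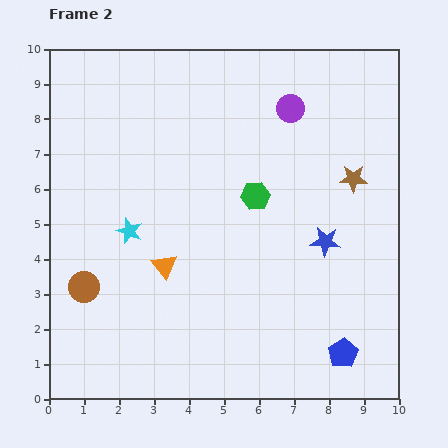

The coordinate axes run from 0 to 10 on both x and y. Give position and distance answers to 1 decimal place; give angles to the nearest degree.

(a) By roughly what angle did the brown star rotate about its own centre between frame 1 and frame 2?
25° counter-clockwise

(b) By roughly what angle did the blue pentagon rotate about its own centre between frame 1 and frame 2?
21° counter-clockwise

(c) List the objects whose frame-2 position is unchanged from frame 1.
the blue pentagon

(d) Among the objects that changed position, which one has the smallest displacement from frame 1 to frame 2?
the orange triangle

(moved 1.8)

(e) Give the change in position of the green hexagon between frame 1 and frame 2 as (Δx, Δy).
(-2.6, 0.7)

The green hexagon was at (8.5, 5.1) in frame 1 and (5.9, 5.8) in frame 2.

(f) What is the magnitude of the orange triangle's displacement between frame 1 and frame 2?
1.8

The orange triangle moved from (3.4, 5.6) to (3.3, 3.8), a distance of √(0.1² + 1.8²) ≈ 1.8.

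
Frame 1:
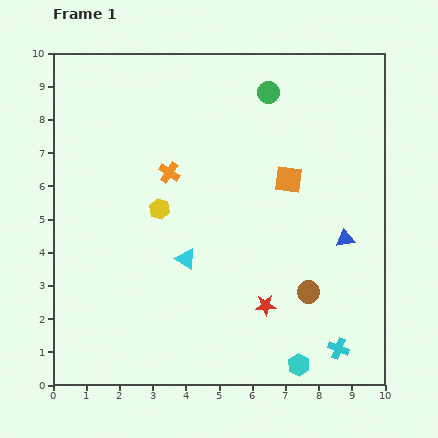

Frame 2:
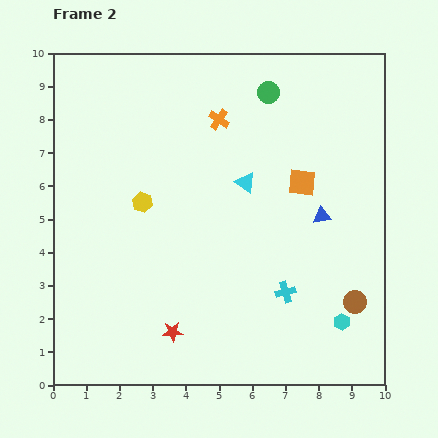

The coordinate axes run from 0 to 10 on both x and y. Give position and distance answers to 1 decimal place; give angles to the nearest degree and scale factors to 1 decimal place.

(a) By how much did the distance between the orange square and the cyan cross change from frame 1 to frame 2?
-2.0

Distance in frame 1: 5.3. Distance in frame 2: 3.3.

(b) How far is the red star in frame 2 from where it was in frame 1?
2.9

The red star moved from (6.4, 2.4) to (3.6, 1.6), a distance of √(2.8² + 0.8²) ≈ 2.9.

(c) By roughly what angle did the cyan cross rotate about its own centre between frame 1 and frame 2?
36° counter-clockwise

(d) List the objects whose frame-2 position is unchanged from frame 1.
the green circle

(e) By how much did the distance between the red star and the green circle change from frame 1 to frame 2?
+1.4

Distance in frame 1: 6.4. Distance in frame 2: 7.8.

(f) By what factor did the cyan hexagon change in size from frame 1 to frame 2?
0.8×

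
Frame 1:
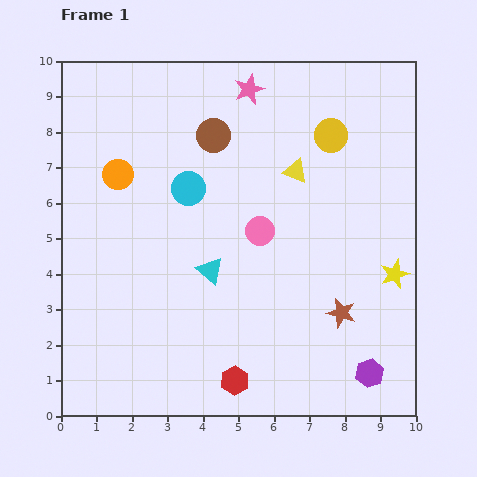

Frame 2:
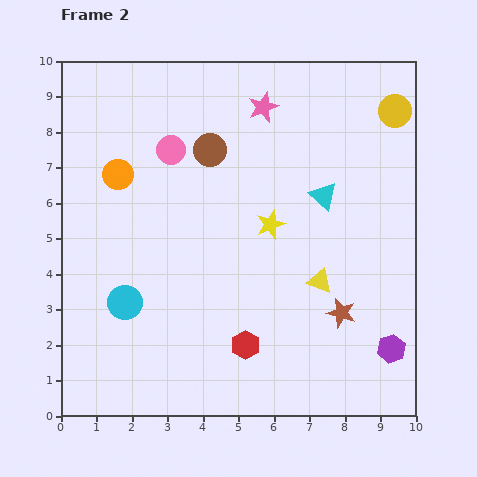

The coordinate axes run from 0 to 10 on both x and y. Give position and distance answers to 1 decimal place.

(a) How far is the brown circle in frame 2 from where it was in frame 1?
0.4

The brown circle moved from (4.3, 7.9) to (4.2, 7.5), a distance of √(0.1² + 0.4²) ≈ 0.4.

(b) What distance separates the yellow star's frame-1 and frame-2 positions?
3.8

The yellow star moved from (9.4, 4.0) to (5.9, 5.4), a distance of √(3.5² + 1.4²) ≈ 3.8.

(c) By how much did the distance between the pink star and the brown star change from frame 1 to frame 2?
-0.6

Distance in frame 1: 6.8. Distance in frame 2: 6.2.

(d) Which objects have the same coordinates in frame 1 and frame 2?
the orange circle, the brown star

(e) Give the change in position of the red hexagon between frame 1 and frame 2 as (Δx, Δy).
(0.3, 1.0)

The red hexagon was at (4.9, 1.0) in frame 1 and (5.2, 2.0) in frame 2.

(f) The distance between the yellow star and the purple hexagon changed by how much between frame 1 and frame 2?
+2.0

Distance in frame 1: 2.9. Distance in frame 2: 4.9.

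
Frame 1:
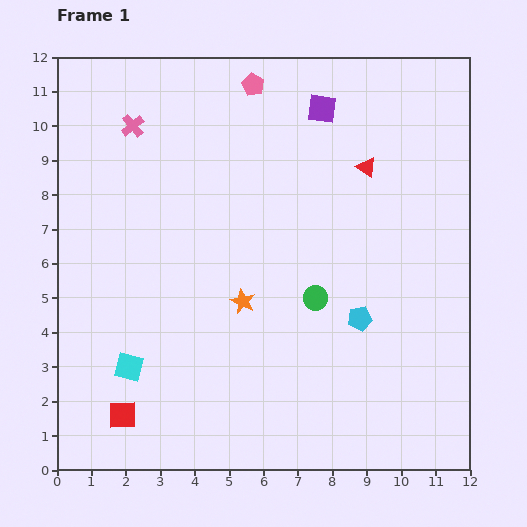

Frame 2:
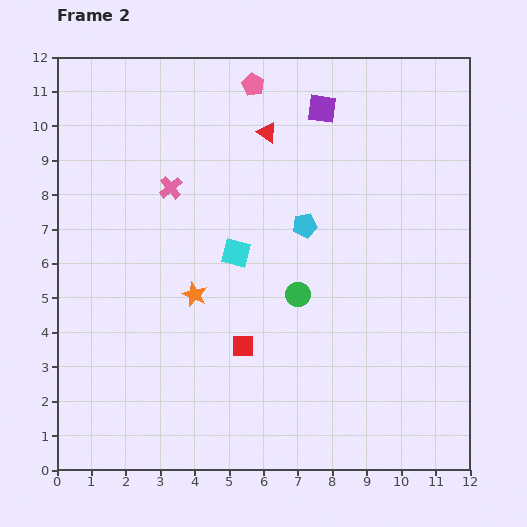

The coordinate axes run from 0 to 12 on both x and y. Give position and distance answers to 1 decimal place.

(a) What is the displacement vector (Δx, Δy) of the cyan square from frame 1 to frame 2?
(3.1, 3.3)

The cyan square was at (2.1, 3.0) in frame 1 and (5.2, 6.3) in frame 2.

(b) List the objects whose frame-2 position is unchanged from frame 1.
the purple square, the pink pentagon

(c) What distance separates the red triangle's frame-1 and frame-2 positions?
3.1

The red triangle moved from (9.0, 8.8) to (6.1, 9.8), a distance of √(2.9² + 1.0²) ≈ 3.1.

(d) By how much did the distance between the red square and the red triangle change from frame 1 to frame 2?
-3.9

Distance in frame 1: 10.1. Distance in frame 2: 6.2.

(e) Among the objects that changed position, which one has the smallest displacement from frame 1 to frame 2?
the green circle

(moved 0.5)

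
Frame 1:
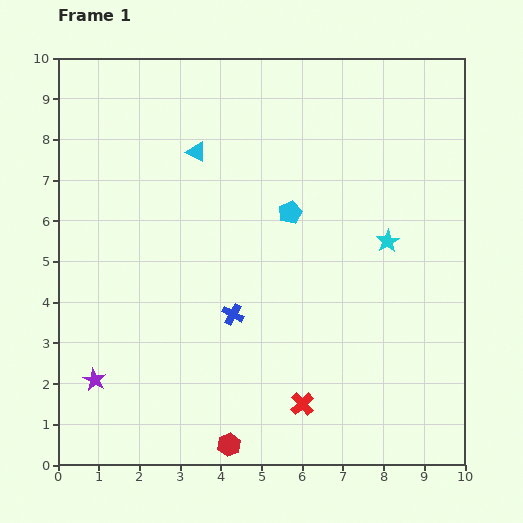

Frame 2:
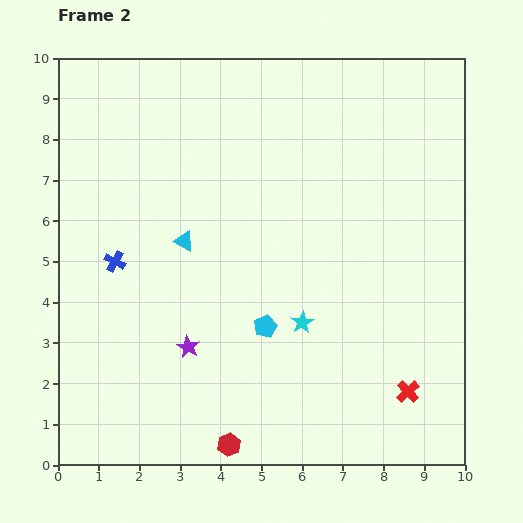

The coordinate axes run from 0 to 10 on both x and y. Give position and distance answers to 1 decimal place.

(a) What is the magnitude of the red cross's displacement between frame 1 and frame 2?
2.6

The red cross moved from (6.0, 1.5) to (8.6, 1.8), a distance of √(2.6² + 0.3²) ≈ 2.6.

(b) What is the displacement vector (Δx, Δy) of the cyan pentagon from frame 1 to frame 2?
(-0.6, -2.8)

The cyan pentagon was at (5.7, 6.2) in frame 1 and (5.1, 3.4) in frame 2.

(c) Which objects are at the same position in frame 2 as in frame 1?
the red hexagon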